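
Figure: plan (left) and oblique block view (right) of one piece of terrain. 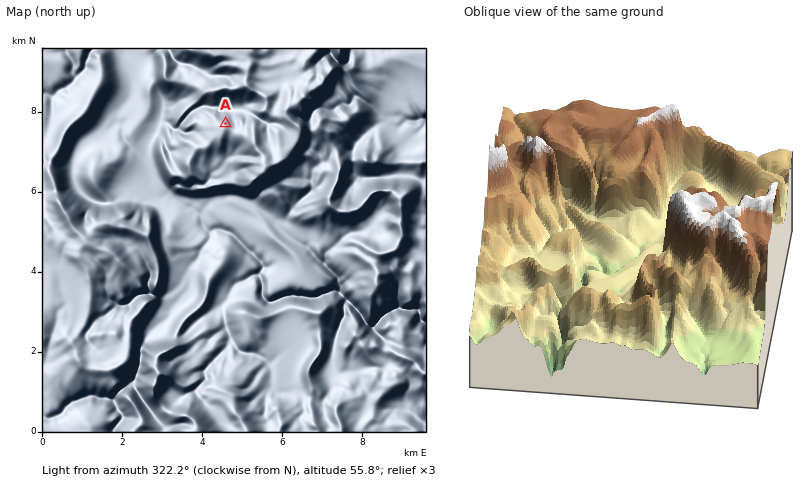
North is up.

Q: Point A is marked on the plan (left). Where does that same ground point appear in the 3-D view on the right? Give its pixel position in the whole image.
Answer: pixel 719 197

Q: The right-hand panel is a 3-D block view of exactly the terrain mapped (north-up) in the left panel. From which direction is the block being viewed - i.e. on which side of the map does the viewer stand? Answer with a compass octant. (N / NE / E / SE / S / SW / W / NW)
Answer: E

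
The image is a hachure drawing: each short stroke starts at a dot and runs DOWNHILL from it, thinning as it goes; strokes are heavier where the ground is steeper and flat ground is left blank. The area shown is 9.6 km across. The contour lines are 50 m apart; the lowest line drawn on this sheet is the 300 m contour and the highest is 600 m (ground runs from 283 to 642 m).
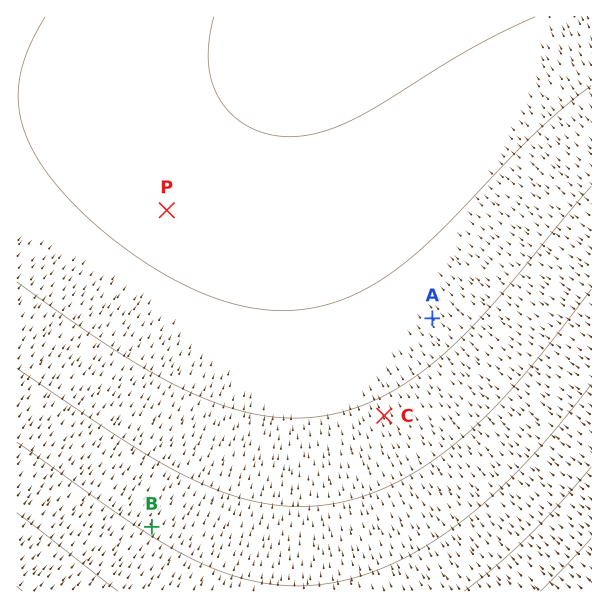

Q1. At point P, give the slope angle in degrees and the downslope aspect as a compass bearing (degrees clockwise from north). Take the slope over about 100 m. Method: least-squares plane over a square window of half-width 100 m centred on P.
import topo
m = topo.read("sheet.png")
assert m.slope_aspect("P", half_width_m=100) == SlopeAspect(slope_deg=1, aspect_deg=36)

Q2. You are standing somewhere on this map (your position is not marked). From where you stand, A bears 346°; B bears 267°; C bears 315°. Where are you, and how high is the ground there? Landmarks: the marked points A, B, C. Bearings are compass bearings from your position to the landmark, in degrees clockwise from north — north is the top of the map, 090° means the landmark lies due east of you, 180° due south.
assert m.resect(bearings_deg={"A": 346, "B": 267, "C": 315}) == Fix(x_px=479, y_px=510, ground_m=500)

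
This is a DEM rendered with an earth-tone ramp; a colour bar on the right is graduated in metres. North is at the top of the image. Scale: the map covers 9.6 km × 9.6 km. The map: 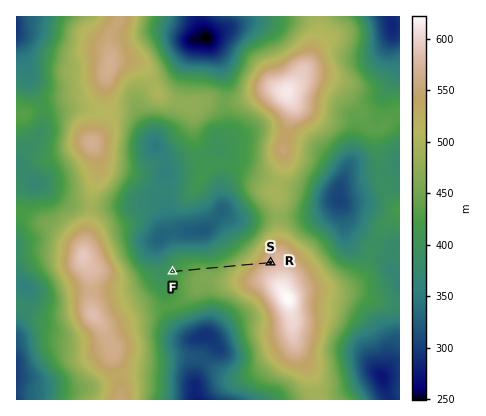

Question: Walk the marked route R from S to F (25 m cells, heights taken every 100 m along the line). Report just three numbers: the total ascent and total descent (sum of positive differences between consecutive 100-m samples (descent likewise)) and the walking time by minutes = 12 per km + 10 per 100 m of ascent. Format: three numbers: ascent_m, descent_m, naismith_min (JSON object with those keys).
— {"ascent_m": 4, "descent_m": 169, "naismith_min": 30}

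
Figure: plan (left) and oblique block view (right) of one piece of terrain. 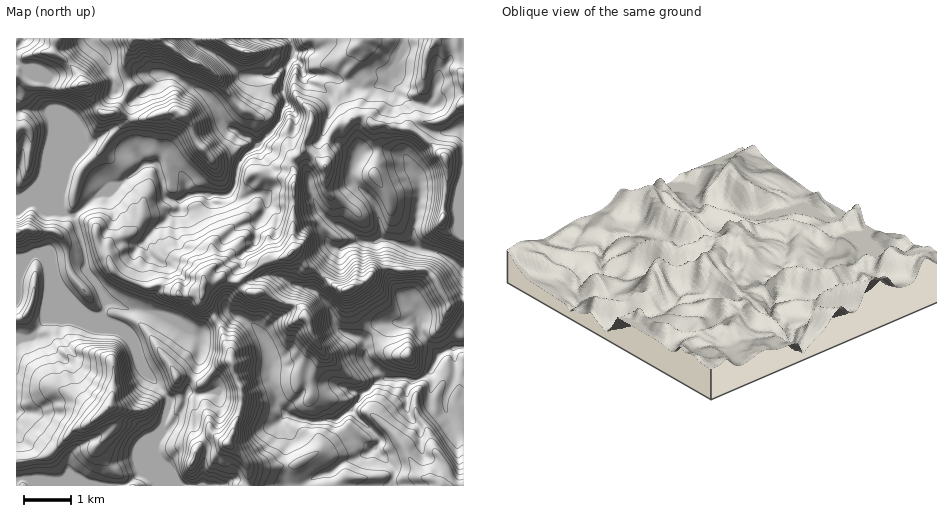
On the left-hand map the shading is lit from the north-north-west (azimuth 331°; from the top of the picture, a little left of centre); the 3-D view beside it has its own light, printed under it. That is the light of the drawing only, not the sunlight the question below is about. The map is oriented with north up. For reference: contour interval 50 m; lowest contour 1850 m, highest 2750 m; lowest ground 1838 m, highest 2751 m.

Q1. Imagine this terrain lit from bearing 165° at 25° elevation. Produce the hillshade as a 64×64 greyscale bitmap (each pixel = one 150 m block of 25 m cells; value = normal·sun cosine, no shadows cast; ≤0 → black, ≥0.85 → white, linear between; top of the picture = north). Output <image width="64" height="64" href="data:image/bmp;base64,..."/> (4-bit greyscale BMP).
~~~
<image width="64" height="64" href="data:image/bmp;base64,Qk12CAAAAAAAAHYAAAAoAAAAQAAAAEAAAAABAAQAAAAAAAAIAAATCwAAEwsAABAAAAAAAAAAAAAAABEREQAiIiIAMzMzAERERABVVVUAZmZmAHd3dwCIiIgAmZmZAKqqqgC7u7sAzMzMAN3d3QDu7u4A////AIiIiId4q83bZGh3eu/d3bebu6mZmGREeIiJmHiIdlZSy6qqmImru7l2d3d5393dyZuqqZmph2VWZWZ3ZndlVkLu7d2pmrupdnh3eHae3MzLqZiIiJqqmFQzREVmZURmMpvN3sqau7mHeHd4cyrJq7yWVmZVeJqqhlVVVndlRXQjNFec7JibuqmId3iEFriL22RERUNFeIiIh2V3iGVmUiQ0RVfvyXm7u6h3dnUiiGnJUzRFVDRWdmeIl2iHZVUyRVVVRI/+uJzdyod1VDFIU3l0NFVmVEVVZ4iIiHVlVCRmVVREJ9/9q93cuXZDMicwOXZmZmZlMzNndmmXVEVSJWdlVUQhWe/szN3bl2M0NCAHq6h2ZUQxIiZVmoZENkJGd1VVVUISXP/u7/2ndUVCMAXMuodmeamIQkioZURWM2d3Z3d2ZTETru3c3Lh3RUIyAqu6iImszd3GR3ZVVGZGd3domYh2UxE4l1M3mHhVQ0QTqqmImZmqq8xxNFVlVmd3d2eJmIdUIiV1MQFZmGVVZTSId4iZh5iIiIIDRFVGh4d3VniIdlQyJHZCEkjLiJh2VnVXiImXiHZouzATRSSHeHdVZmZVREMkdkRFZ7yniph3VWeHd4iIiKzckyNFQ1Zod1VVVVRERDWFRWd3iZU3qYhWeIdmiJqry4Z3eKvKZWd2VURERFVVVnVXeIhVZCOamIiYd2Z4nN2mRGi87v2mV2ZUMzRFVWZmVWh4l0RVMUiHiZiHd3md7HRWirze6qhFZlQzNFVmVCEkeIiFRFZSFGZ3iIiIiry3VniZmImoqXREZEM0REMAAAOHeGRFVmQjRmZ4iJmay1NGiIdkI0abuXZ2VVQzIAAABIeGREVndCMkRXiIqqrGIjVohlMQJIzdyoh2ZUMhERE3iHQ0Vnd2MQE1eIm8qqQzV4mGVCAlet26qpdlVEVnd3iIZFZ3iZhiEDaJh5y6dVaruodmU0d2vsmsp3d2d3d4iIZVZ3is24MzaqqnR6lmac3LmIiHZ3WO6zm4d3d3iHd3ZmeJrM7+lXm93MyEVkV7zt3LqoiIdmzsJKmHd3mph3d4mr3u3P6prd/+3LYhI5vf/u3Kh4iIeLtTmYd3iqiIiavMze7avc3M3v/IQQAFu+///tmIiJmXaGR5h3iad4ms3d25mYeL79uomWMAACu6vv/+yamZmZZEdWiHeZZXm8zLmYQiNHnP63MRIjV7y6UCrO673cuZdDR1WIeJdGisyoZDMQBDV4qWZ1NGnN/rUAADq77//rhTRXZHh3hWeaqWREMiESI2dWQ4vN7uzcYAAAAWnczLgxNGd1eHd3h4l2VFQ0VUIQJURCSM7//JUgEAAAA0EAAAAmqIZ3d3iHh2Z1VVZmQhABJEMBV5ztgyIyAAAAAAAAAmvcuYiIiHd2Z4dVZmUzIjITdgABA4uWRWUQAAAAEzR63d/u26qHd3ZniYZVVEMjRUNXYAAAJYd4qmNEQzaIm97uzv/tuXZ3dkZ5qVRUQiEUZTV0IgAxNomXebyoq7mazuyjmXdkZ3ZmRGeahURDMhJGVFUjMUQlh1ab3bq7qXWNyIAAARJWYzVUVnmnVERDIiRWZjMyRkZ3iru6mqupYhi4gAA0RWcwAkRGaJh2RVUyEjV4VEJWZmm7qZeJqqlyAYiGNHd3iVESNEVnd3ZVZTMiI1h1U1d2i7uXZpmZmXQAeIh3d3eJlkRERWeHZ3RERDI0RnZleHiaqXVWqYiZhRGZiYd3d2iZd2VEVoeJp2eZlTd3h1WIeJqGVWmpiImGIomKqHd3aJmIdlRVd5maq83sR5mYZHd4mpdWmqh3eIYyiorKh3dmmZmIdUVniImazuxlmZl0R5iLqHeZl3Z3h0OLmLuHd3WamZmXVFeIiZrOynNnd2Q2uZuph2d3d3eHZZuYm5h3dWq6mZmGaIiZq82qoDNFVVjKiaqXVGd3eJmHmpmKmHd2RqqYiJmZiJq7uHjDASRFaslVmphUZ3iJmZiImYqod3dkapiIiZmImatzRrsgFERIpkRpqHZ3iZqpdDaKiqh3d3ZHqpiIiZmYlzIlaYUCRTWHRWm6mZq8y7pQA3qaqHd3eIacuqqru5iEIkVWrXAlQ4plm8u7zO/tuEITaZiYh3d5u5vd3d7tuYZEVorN5gRSa4SKzLzM3dyWeHZmdXiHd4m/7M3u/+7bdmZ5q7vuIUI5lUesqZl3dmeKupREaHd4ma3tqIm8zMlUV4mrqIuAEzaGNGmGVDM0VUWcyHeIiJqphVh0EBNWQzNXmZhlRpAWVGdDNENFRDMzM0navMzM3cuCAWYgAAAAA2iahDM0dFYiRmUzMzVURmd2RHrO/////rdDenMAAAAViqlCNFZWYwFGZlRERFVXmoh1Sb3u3e7+yoZpp0IQE2m8xjNFZ3QxI1dmZmZmZlaal3dqmZl1Vod3iHZ3ZTJJve7VRVVVlBI0ZmZ3d3d3VHqXd3l3d3ZDIRRol2d3d73u7FV4iHd0A1Z3iJmIiHdkWZh3Z4iJqXMAJWeqqqq93u6ABb3cu5YCaJmZmZmIh3VImXZHm7zKcQBGZpzc7t7ccAA77//buhJWd3iJqpmHdUiqhlVoq6hBE1d2ju7/7bEABs3d7sqsZVVmZomaqZh1NruYZBI2iGRFeId9/+/XAAKt23AANWeZh3dlaJmZmHYzmph1EASLhmZ4iIvv76EAOt/4AAAAI3nKh3ZXiZmZd0J6iH"/>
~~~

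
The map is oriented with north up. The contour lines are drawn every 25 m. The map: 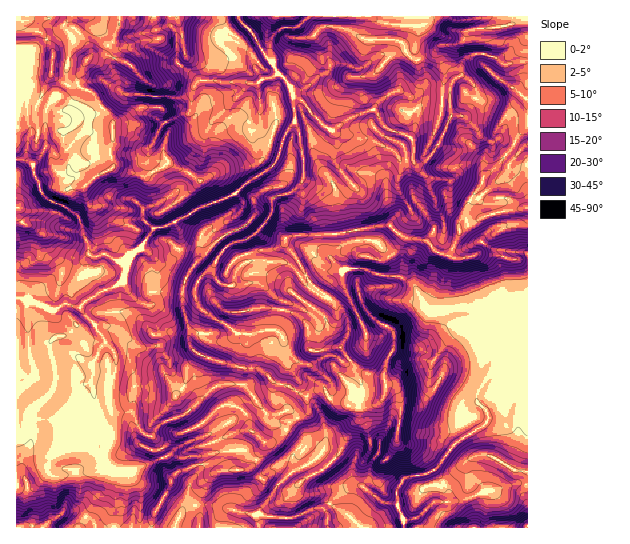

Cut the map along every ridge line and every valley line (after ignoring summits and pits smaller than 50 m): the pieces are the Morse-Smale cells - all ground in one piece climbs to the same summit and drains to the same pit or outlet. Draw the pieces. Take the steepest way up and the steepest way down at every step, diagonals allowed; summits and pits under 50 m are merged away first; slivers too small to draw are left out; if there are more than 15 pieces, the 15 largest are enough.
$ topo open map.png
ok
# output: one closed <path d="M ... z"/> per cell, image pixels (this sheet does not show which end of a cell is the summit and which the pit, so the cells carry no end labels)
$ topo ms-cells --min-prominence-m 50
<path d="M294 123l-10 14-8 25-7 7-20 12-15 14-33 12-30 17-17 4-13 19 15 12 3 18 8 11 15 4 12-1 2 10 9 11 32 21 12 2 0 47-4 3-27 0-5 3-18 17-2-8-16-14-8-22-10-15 1-11-8-26-19-12-10-14-21 8-17 10-6 7-16-4-12 7-18-10-16-2 0 188 17 0 13-14 6 3 9 0 15-4 24 0 5-1 1-3 15 3-6 20-1 36 24 1 2-33-5-13-7-9 2-2 38-16 13 4 13-3 4 2 2 7 9 0 5 6 32-2 10-10 8-16 14-6 8-7 3-9 18-10-1-14 3-4 15-4 8 11 26 8 16-3 8-6 2-6-1-15-23-6-18-22-8-5-4-7-6-20-5-5 7-16-19-16-11-22-12-14 0-6 6-3 29-2-5-28-14-19 3-10 0-18-4-14 0-11z"/><path d="M319 235l-28 1-6 3 0 6 12 14 11 22 19 16-7 16 5 5 7 23 11 9 18 22 23 6 0 19-9 8-16 3-26-8-8-11-15 4-3 4 1 14-18 10-3 9-8 7-14 6-8 16-7 9-35 3-5-6-9 0-4 9-6 7-3 16-13 31 228 0 1-7-7-15 2-20 7-9 19-2 9-4 25-31 28-18 1-8-11-12 2-12 10-15 7-14 13-15 4-3 15-2 0-24-5-11-6-6-15-1-25 9-48 3-13-22-11-10-10-4-2-10-4-8-14-16-16-1-12 3-9 5-8 9-9-10z"/><path d="M170 16l-49 0-8 26-10 11-12 3-6 5-31-4-2-10-8-12-13-6-6-8-9-2 0 140 10 1 6 3 8 27 9 10 18 8 12 9 5 20 4 6 0 10 7 4 12-2 11 6 9-1 3-5 13-9 10-17-9-8-1-11 25-13-3-10-12-13-5-12 1-15 14-22-6-7 2-16 3-6 21 1 6-2 11-14-23-19 0-27-6-9z"/><path d="M295 97l-2 1 2 25 5 11 0 11 4 14 0 18-3 10 14 19 6 29 14 0 44-10 11 0 9 10 8 4 18 1 12 12 18 7 7 0 12-3 13-17 20-12 4-4 0-10 3-4 14-2-1-62-5 2-23-8-9 2-8-4-6-10-13-11-12 0-18 37-10 10-8 1-2-5-11 1-11-11-22-10-34-6-10-6-17-20z"/><path d="M238 16l-67 1 0 9 6 9 0 27 23 19-11 14-6 2-21-1-3 6-2 16 6 7-14 22-1 15 5 12 12 13 3 10-25 13 1 11 9 7 18-4 30-17 33-12 15-14 20-12 7-7 8-25 11-15-2-27-4-10-13-14-3-8-9-9-11-20-13-13z"/><path d="M421 16l-112 0-11 11-16 1-4 3-7 10 0 6-4 10 6 6 3 8 11 10 6 16 6 2 26 28 14 8 30 4 22 10 11 11 11-1 2 5 6 0 12-11 6-8 12-28 14-1 12-19-2-11-12-10-6 1-5 5-3 21-38-6-12-7 1-23 4-9 11-9 2-23 4-1z"/><path d="M527 341l-14 2-5 4-12 14-7 14-10 15-2 12 11 12-1 8-28 18-25 31-9 4-19 2-7 9-2 20 6 11 2 11 123-1z"/><path d="M527 208l-13 1-3 4 0 10-4 4-20 12-13 17-12 3-7 0-18-7-12-12-18-1-8-4-9-10-11 0-44 10-14 0-1 8 10 14 8-9 9-5 12-3 16 1 14 16 4 8 2 10 10 4 11 10 13 22 48-3 20-8 17-1 9 7 4 10z"/><path d="M26 160l-10 1 0 137 17 3 18 10 12-7 16 4 6-7 17-10 20-8 3-10 0-11-7-1-11-6-12 2-7-4 0-10-4-6-5-20-12-9-18-8-8-7-8-20 0-7z"/><path d="M142 248l-12 7-5 7-2 20 10 15 19 12 8 26-1 11 10 15 8 22 16 14 4 7 16-16 5-3 29-1 4-5 0-26-3-7 1-11-12-2-32-21-9-11-2-10-12 1-15-4-8-11-3-18z"/><path d="M527 16l-105 0-1 9-4 1-2 23-11 9-4 9-1 23 12 7 38 6 2-18 6-8 4-2 0-10 6-8 15-4 13 4 8 7 24-3z"/><path d="M114 468l-7 0-1 3-5 1-24 0-15 4-9 0-6-3-13 14-17 0-1 40 98 1 2-37 4-16 3-2z"/><path d="M482 53l-15 4-6 8 0 10 14 11 2 7-1 6-12 18 12 10 6 10 8 4 9-2 23 8 5-2 1-83-11-1-14 3-8-7z"/><path d="M119 16l-102 0-1 2 9 3 6 8 14 8 7 10 2 10 31 4 6-5 12-3 10-11 2-9 4-7z"/><path d="M173 455l-34 12-10 6 7 9 5 13 0 33 11-1 1-12 18-29 1-8 9-7 19-6-1-7-4-2-13 3z"/>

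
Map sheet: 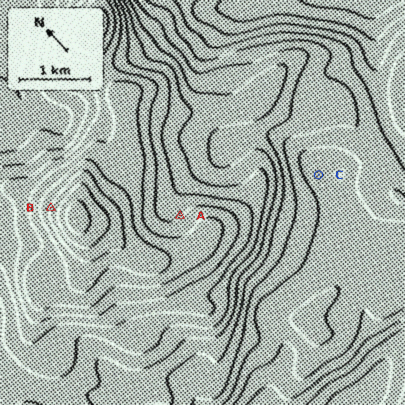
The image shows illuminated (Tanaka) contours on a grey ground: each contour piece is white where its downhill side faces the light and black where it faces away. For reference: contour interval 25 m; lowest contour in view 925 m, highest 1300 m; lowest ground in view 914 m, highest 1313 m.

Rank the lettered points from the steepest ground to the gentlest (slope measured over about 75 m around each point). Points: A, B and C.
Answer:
B A C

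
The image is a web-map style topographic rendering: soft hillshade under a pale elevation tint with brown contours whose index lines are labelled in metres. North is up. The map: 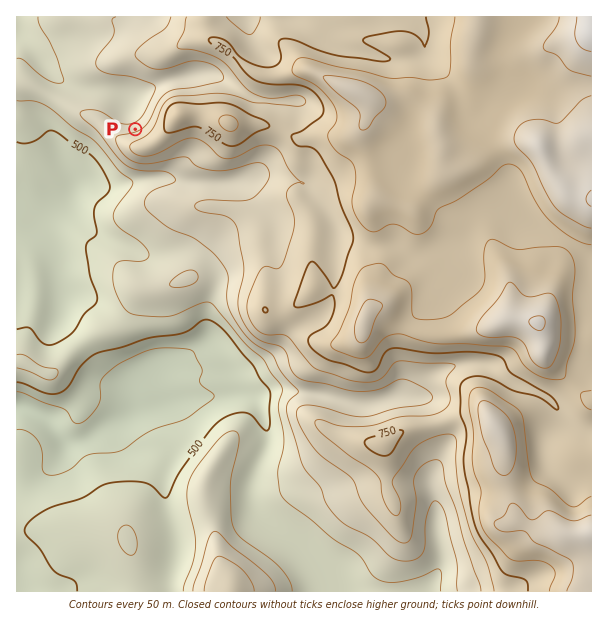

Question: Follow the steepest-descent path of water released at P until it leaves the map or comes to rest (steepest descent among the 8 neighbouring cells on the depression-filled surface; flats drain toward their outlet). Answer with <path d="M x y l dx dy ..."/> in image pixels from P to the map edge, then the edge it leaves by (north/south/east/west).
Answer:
<path d="M135 129l0-4-1-2 0-3-3-6 0-4-3-2-17-16-3-2-6 0-1-1-17 0-1-2-6 0-9-4-3 0-3-3-2 0-43-45"/>
exit: west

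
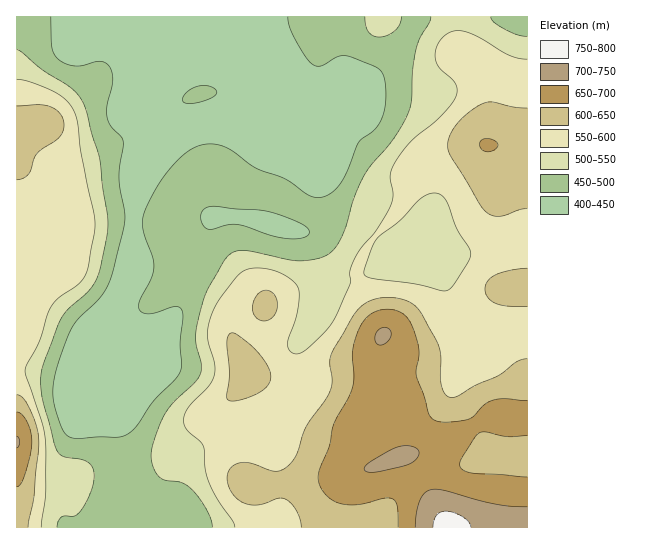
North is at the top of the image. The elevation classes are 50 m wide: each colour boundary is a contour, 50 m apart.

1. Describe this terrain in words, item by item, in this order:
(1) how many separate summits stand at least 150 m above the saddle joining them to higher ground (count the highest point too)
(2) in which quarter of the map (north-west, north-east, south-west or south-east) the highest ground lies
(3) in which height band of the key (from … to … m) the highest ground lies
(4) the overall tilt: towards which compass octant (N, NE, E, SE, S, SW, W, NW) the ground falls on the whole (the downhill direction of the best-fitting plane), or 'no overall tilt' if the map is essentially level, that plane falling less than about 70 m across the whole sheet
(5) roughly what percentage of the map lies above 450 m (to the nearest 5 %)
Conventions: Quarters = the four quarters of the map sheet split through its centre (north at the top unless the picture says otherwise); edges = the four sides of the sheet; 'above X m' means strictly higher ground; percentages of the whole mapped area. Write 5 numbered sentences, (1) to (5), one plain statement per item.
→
(1) There are 2 summits with 150 m or more of prominence.
(2) The highest ground is in the south-east quarter.
(3) The highest point is somewhere between 750 and 800 m.
(4) The general tilt is down to the north-west (the land rises towards the south-east).
(5) Ground above 450 m makes up about 80 % of the sheet.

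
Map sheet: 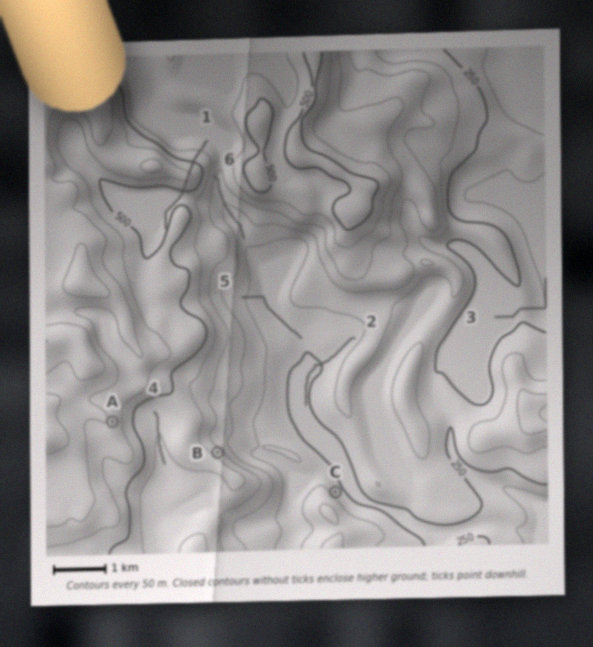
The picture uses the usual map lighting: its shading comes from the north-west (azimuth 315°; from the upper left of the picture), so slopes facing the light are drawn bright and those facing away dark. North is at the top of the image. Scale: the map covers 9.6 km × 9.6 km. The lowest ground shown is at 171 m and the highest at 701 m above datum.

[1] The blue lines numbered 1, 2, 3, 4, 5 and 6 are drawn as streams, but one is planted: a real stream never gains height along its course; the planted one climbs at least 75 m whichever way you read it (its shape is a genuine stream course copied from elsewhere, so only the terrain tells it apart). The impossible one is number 1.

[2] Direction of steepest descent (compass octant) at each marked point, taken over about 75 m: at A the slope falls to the E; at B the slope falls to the NE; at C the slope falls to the NE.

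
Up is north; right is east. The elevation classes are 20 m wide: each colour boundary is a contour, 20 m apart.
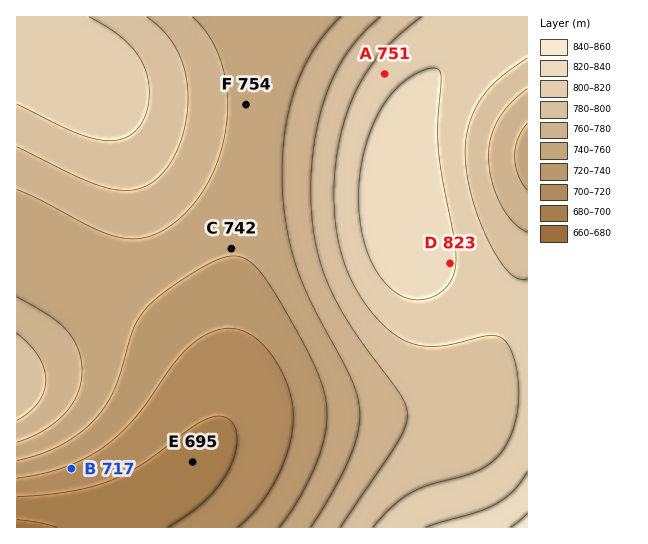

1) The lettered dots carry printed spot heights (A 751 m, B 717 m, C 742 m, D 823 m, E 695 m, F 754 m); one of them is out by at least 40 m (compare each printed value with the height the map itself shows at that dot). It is A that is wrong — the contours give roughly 811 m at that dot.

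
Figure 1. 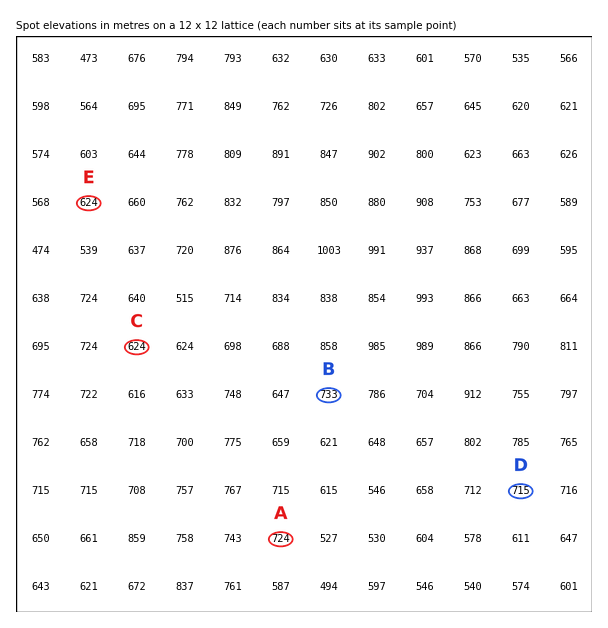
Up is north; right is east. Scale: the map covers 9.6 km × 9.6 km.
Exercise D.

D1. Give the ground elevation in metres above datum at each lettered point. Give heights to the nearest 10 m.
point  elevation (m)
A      720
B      730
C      620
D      720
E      620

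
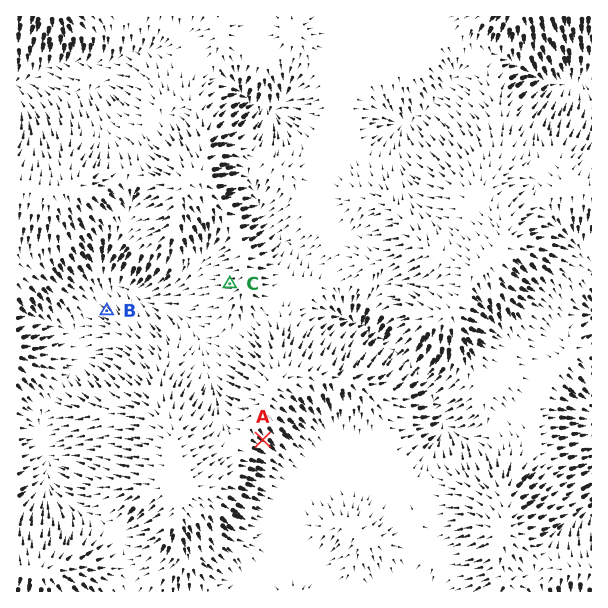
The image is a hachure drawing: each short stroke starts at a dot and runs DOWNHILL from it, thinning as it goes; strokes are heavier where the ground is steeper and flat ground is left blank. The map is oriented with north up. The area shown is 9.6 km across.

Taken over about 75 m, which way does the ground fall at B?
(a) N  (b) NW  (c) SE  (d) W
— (b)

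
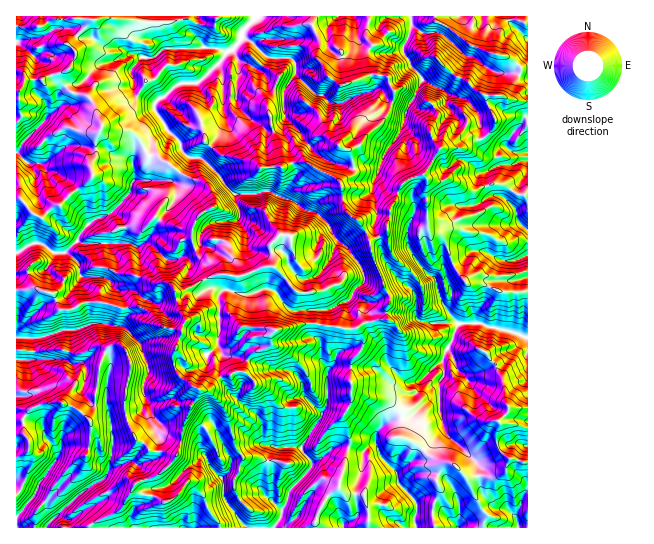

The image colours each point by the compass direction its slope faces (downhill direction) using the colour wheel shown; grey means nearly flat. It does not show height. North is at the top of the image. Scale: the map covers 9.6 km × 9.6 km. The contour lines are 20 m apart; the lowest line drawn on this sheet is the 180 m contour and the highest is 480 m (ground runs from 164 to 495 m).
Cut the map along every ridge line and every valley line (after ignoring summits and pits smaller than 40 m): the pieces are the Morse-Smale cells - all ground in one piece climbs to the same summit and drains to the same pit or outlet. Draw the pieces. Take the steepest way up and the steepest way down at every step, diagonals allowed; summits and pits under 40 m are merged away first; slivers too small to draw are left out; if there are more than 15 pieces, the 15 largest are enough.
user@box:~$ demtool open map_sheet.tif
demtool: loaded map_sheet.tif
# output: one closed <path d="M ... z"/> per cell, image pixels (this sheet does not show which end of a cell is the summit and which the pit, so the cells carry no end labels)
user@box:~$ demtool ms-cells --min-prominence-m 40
<path d="M313 16l-131 0 5 14 8 5 8 11-12 3-28 0-9 8-12 0-11 14 4 22 20 10 0 7 12 19-15 10-1 7-6 5 5 5 7 0 10 7 15 12 23 8 6 7 4 11-2 7-14 7-3 4-4 10 0 13 5 12 15 9 5 11-35 18-6 1 0 6 9 19 0 4-12 32 0 8 6 13 14 12 6 2 10 0 10-12 16-5 8 0 5-11-22-5-7-9 0-52 3-4 4-2 16 6 8 0 12-6 9 0 19 20 23 2 1 13 37 5 14-7 0-20-13-7 1-4 11-9 0-8-4-9-12-16-12-10-8-16-7-7-6-4-9-1-12-10-10-3 12-23 0-4-4-6-3-22-6-16 3-8 10 8 19 26 14 8 24 7 0-7-4-11 10-5 4-6 18-16 11-20 3-12-4-4-5-11-16-1-28 10-13-8-5-11-7-7 3-17-8-17z"/><path d="M321 324l-8 1 0 12 7 5 1 19 7 9 0 28-6 15-17-15-2-13-9-13-8-3-12 0-5-4-20-5-6 12-8 0-16 5-10 12-10 1-15 32-3 20-5 15-15 16-24 10-2 6 6 4 13 3 8 5 5 0 8-4 14-16 5 3 9 10 6 17 10 11 2 6 93 0 3-14 8-15 15-14 11-43-3-15-4-8 0-5 8-13-1-38 10-13 3-8-6-14-9 1z"/><path d="M145 151l-12 7-1 7 3 14-6 15-16 18-22 9-8 9-6 11-11 11-11 1-10-8-10-2-19 10 1 36 20-1 16 5 8 16 10 0 12-6 22 0 16 5 18-1 8 4 12 14 22 5 4-12-6-11-3-14 6-1 35-18-4-10-16-10-5-12 0-13 4-10 3-4 14-7 2-7-4-11-6-7-23-8-15-12-10-7-7 0z"/><path d="M37 288l-21 2 0 117 11 4 19-8 16 0 12 4 15 12 6-10 0-12 6-36 9-14 11-2 4 5 6 15-6 26 0 23 11 25 6 2 8 10 27 4 4-13 3-20 15-29 0-4-17-10-7-12-2-13 8-23-22-6-12-14-8-4-18 1-16-5-22 0-12 6-10 0-8-16z"/><path d="M478 323l-11 0-10 3-14 33 1 16-5 10 1 10-7 2-19 18-11 4 0 12-3 6 15 6 22 17 18 5 11 12 28 0 11-6 4-10 0-3-6-3-6-9-1-13 4-8-1-3 29 5 0-89z"/><path d="M434 16l-65 1-2 21 5 8-5 9 1 15 2 5 16 1 9 18-7 19-7 10-8 6-14 16-10 5 5 18 8-3 17 0 2-2 6-13 16-23 2-14 5-9 8 5 11 0 14-5 4-3 0-8 18 6 14 15 1 23 2 2 10-9 3-5 0-7-7-12-3-11 30 4 6-7 7-2-1-22-6 0-15-12-16-3-21-9-19-16-13-7z"/><path d="M121 345l-11 2-10 18-5 44-6 9 2 20-4 17-12 6-23 28-3 8-14 18 0 13 54 0 9-8 19-8 7-7 13-22 24-10 15-16-9-5-17-1-8-10-6-2-8-16-3-9 0-23 6-26-6-15z"/><path d="M425 175l-12 2-12 8-12 25-2 23-18 8 4 18 8 16 3 12 5 8 0 8-2 4 0 13-4-1-18 4 6 12 13 14 4 16 19 18 12-2 24-20 16-36-16-22-8-25-6-3-12-13-10-21 1-15 4-7 3-12 4-6 8-3 0-20z"/><path d="M181 16l-104 0 4 3 10 0-23 26 7 5 1 5-5 12-11 8 4 10 7 7 14 3 7 6 11 27 28 4 8 6 6 11 6-3 1-7 5-4 10-6-12-19 0-7-20-10-4-22 11-14 12 0 9-8 28 0 12-3-8-11-8-5z"/><path d="M61 73l-12 3-7 4-16 0-7 11 2 26-5 5 0 76 5 1 12 14 8 4 12-10 6-2 14-13 18-13 2-4-2-12 5-8 0-17 5-9 0-7-9-21-7-6-14-3-10-11z"/><path d="M502 184l-12 0-2 5 7 6-8 2-12 8-13 2-35-8 1 31 6 5 9 2 13 33 11 14 16 0 19 8 21 0 5-2 0-95-9 0z"/><path d="M453 95l-5 0-5 9-14 5-11 0-8-5-5 9-2 14-16 23-6 13-2 2-21 2-3 2-4 7-11 7 3 8 0 12 4 10 13 9 10 18 17-7 2-23 12-25 12-8 10-2 18-27 20 0 6-8 11 0 3-2-2-24-12-14z"/><path d="M102 127l-6 11 0 17-5 8 2 12-3 5-17 12-14 13-6 2-11 10-9-4-12-14-5 0 1 53 18-9 10 2 10 8 11-1 11-11 6-11 8-9 22-9 16-18 6-15-3-14 1-7 12-8-6-12-8-6-18-1z"/><path d="M353 391l-2 2 0 12-7 9 7 28-12 45 6 6 19 2 5 20 0 13 65 0-1-15-17 0 0-11-17-19-3-12-13-12-7-14 1-14 12-10 13-2-1-8-12-10-22-4z"/><path d="M286 119l-3 10 6 14 3 22 4 10-12 23 10 3 12 10 9 1 6 4 7 7 8 16 12 10 12 16 4 9 0 8-11 9-1 4 13 7 0 20 21-3 3-24-5-8-3-12-8-16-4-21-9-16-13-9-4-10 0-12-3-8 13-8 2-6-26-8-14-8-19-26z"/>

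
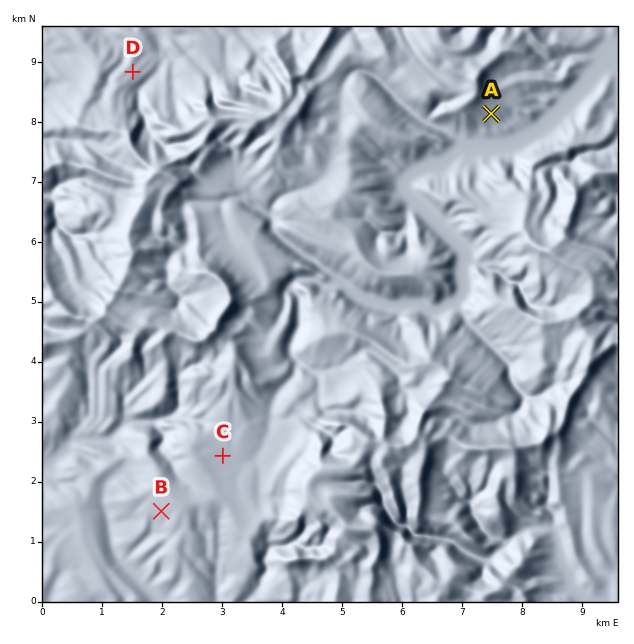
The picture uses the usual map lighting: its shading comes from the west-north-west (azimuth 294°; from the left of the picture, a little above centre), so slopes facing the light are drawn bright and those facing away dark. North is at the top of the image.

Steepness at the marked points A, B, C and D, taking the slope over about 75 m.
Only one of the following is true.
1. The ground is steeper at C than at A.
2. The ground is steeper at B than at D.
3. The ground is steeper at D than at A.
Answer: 2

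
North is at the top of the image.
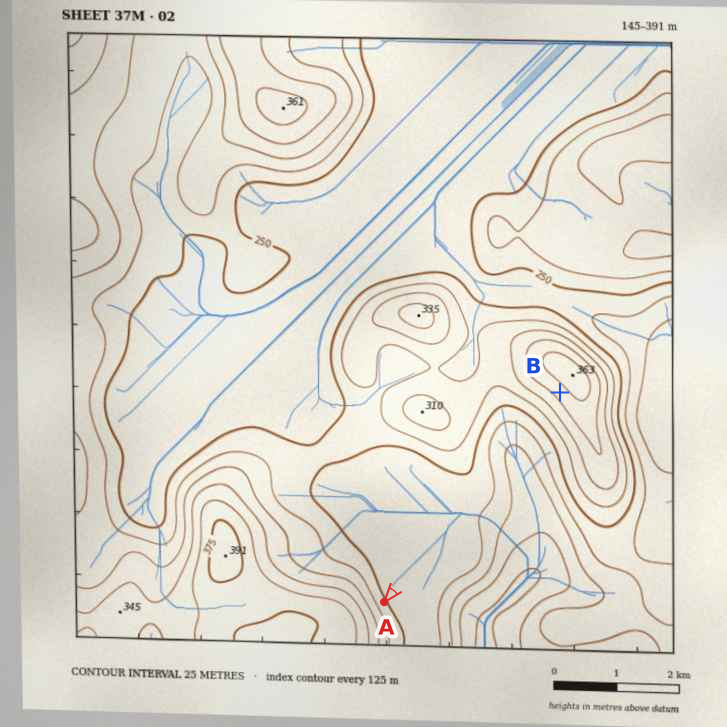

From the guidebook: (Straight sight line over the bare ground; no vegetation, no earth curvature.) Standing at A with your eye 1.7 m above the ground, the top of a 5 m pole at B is visible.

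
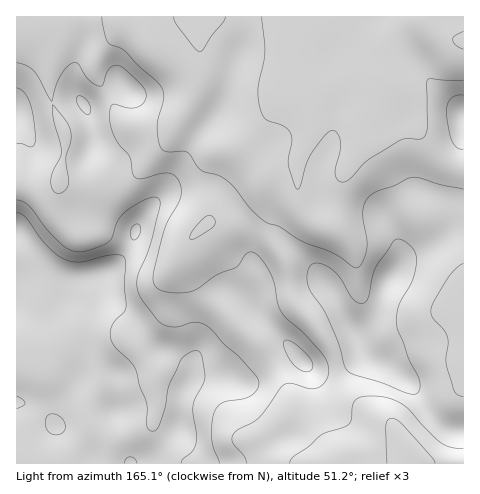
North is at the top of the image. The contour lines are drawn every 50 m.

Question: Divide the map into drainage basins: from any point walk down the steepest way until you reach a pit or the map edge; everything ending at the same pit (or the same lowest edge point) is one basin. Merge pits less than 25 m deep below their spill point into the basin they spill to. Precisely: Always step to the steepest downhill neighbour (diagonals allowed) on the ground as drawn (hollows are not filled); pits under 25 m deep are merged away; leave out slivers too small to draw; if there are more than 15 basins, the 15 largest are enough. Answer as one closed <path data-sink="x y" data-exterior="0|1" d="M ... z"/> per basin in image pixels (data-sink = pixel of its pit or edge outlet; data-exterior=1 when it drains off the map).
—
<path data-sink="463 41" data-exterior="1" d="M463 16l-447 1 1 447 115 0 9-4 18-10 19-18 3-5-2-11 3-20 6-13 6-7 27-1 15 6 12 0 28-21 15-8 4 1 11 12 7 3 23 2 21-11 5-9 7 8 19 7 14 11 13 14 16 26 9 7 14 7 10 0z"/><path data-sink="409 460" data-exterior="0" d="M362 350l-5 9-21 11-23-2-7-3-11-12-4-1-15 8-28 21-12 0-15-6-27 1-6 7-6 13-3 20 2 11-3 5-24 22-21 9 330 1 1-33-10-1-14-7-9-7-16-26-13-14-14-11-19-7z"/>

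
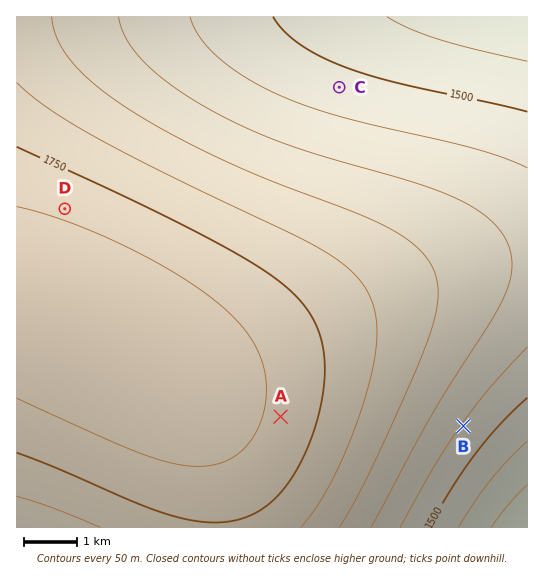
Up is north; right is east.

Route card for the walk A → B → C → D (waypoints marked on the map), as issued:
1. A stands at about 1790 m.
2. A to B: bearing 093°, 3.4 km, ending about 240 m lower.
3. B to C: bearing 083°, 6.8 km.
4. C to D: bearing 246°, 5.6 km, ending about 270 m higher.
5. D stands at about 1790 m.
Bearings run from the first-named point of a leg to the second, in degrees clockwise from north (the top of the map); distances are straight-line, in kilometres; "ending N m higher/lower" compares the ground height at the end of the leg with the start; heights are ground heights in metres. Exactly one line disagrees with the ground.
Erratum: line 3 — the bearing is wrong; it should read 340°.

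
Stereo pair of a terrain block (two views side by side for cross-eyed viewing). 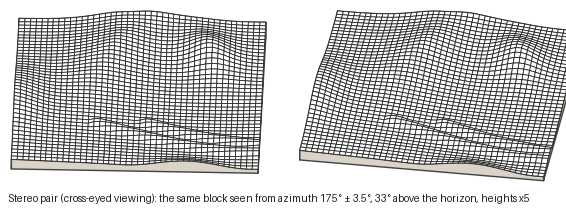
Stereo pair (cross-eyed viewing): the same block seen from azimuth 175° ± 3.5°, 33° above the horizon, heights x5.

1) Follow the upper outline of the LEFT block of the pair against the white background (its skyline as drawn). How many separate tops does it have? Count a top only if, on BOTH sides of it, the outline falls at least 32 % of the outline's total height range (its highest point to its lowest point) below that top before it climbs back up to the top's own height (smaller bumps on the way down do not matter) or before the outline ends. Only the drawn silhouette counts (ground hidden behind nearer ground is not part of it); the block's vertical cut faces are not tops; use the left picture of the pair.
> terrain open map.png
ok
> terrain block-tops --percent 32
0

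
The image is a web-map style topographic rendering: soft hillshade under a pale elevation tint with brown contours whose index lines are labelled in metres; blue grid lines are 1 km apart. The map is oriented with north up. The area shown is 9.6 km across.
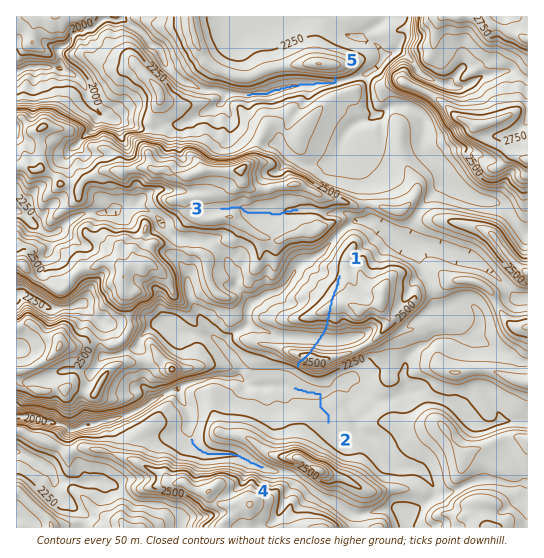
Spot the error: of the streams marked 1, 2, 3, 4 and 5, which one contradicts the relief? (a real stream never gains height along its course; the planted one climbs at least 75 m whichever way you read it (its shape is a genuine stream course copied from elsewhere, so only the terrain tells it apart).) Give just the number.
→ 1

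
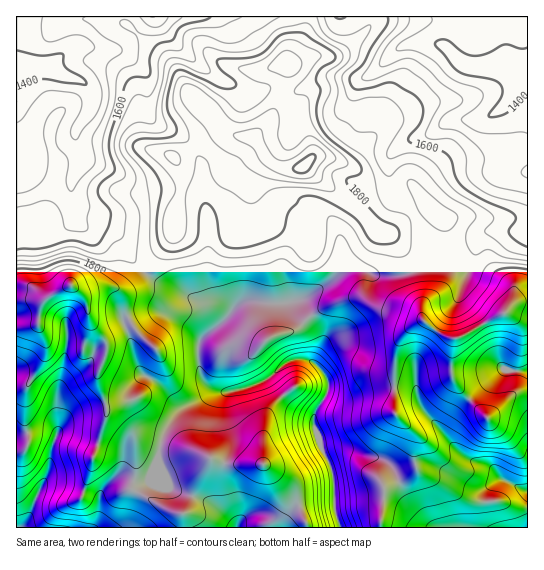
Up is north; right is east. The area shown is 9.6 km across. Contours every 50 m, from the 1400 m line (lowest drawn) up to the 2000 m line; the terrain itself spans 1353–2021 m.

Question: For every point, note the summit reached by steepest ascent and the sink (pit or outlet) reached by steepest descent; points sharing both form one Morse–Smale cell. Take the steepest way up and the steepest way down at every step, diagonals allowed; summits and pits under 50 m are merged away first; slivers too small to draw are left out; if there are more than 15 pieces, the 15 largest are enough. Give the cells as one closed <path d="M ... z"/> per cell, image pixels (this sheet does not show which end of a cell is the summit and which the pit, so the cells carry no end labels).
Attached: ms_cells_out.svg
<path d="M527 16l-77 0-5 31-4-3-11-1-23 1-10 5-24 24-7 4-37 0-32 15-15-1-11 27-18 20 11 17 9 9 9 4 23-1 49 38 23 26 14 5 5 5 19 30 16-7 39 0 5-9 2-16 5-6 7-2 32 1 7-2z"/><path d="M222 127l-30 20 9 16 2 7 0 17 5 34 0 62 4 11 17 15-2 9-18 14-10 11 1 30 8 13 11 6 11 0 17-4 24-11 22 28 21 12 2-7 12-19 0-10-13-18 0-5 6-13 0-11-25-33 13-5 18-12 14-12 8-3 10 0 18 7 21 0 16-4 1-3-7-12-17-21-14-5-23-26-49-38-27 0-14-12-4-9-7-9-16-1z"/><path d="M122 16l-106 1 1 220 17 3 12-1 21-12 8-10-4-30 1-6 11-20 0-6-7-14 0-11 13-19 3-17-7-11-22-7-15-9 22-18 5-2 36 2 11 3 8 5 17 20 0 32 2 8 9 8 24 11 11 11 30-21-35-35-11-20-9-12-41-34z"/><path d="M425 321l-6 0-6 4-10 10-7 15-1 63 22 24-2 10 1 23-17 13 9 18 26 27 60 0-3-7-3-19 1-13 10-9 6 0 20 11 3-1 0-97-10-1-5 3-26 22-24-24-11-16 0-27 3-11-13-4z"/><path d="M90 47l-15 0-27 20 15 9 22 7 7 11-3 17-13 19 0 11 7 14 0 6-11 20-1 6 4 30 8 10 22 0 8 4 7 7 12 21 13 13 26-33 2-22 8-26 0-18-6-15 17-12-10-10-24-11-9-8-2-8 0-32-17-20-12-6-20-2z"/><path d="M359 269l-10 0-8 3-22 17-23 12 25 33 0 11-6 13 0 5 13 18 0 10-12 19-3 13 8 26 5 7 13-5 11 0 28 6 14 10 5 12 4 2 15-11-1-23 2-10-22-24 0-54 2-13 6-11 10-10 11-4-3-4 0-22-6-24-17 5-21 0z"/><path d="M145 272l-8 9-14 8-9-2-16 0-9 4-10 0 6 8 3 15 5 12 14 17-2 14-8 18 10 36 14 6 8 9 6 11 1 37-2 7 15 0 2-2 8-18 0-10 4-14 14-24 8-6 34-16-10-4-8-10-2-11 0-23 24-22-2-6-12-11-16-5-19-12-15-4z"/><path d="M271 377l-24 11-36 5-30 16-18 28-4 14 0 10-8 18-2 2-15 0-2 8 41 23 12 1 4-6 7-22 15-26 15 5 37 0 29 26 15 38 32 0 1-3-5-14-2-36-12-26-8-26 0-6-20-12z"/><path d="M71 285l-24 12-7 10-1 19 6 13 2 8-3 11-15 25-3 4-10 2 0 45 6 1 13-4 18 2 3 5-5 13-3 23-5 11 4-2 12 1 35 11 5 4 0 5 2-13 13-12 9-2 12 2 0-42-6-11-8-9-14-6-2-10-8-22 8-22 2-14-18-25-4-19z"/><path d="M527 231l-42 1-8 7-2 16-5 9-39 0-15 7 5 24 0 22 9 10 12 8 13 4-3 11 0 27 11 16 24 24 26-22 15-4z"/><path d="M306 16l-151 1 16 21 30 29 22 14 22 10 13 1 11-4 14 1 4-15 0-9 17-32z"/><path d="M449 16l-142 0-6 23-14 26 0 9-6 16 16 2 32-15 37 0 7-4 24-24 10-5 23-1 11 1 4 3 4-22z"/><path d="M75 217l-8 10-21 12-12 1-9-3-9 1 1 47 14 2 14 10 4 0 21-12 9 6 10 0 9-4 16 0 9 2 18-12 3-6-12-12-12-21-7-7-8-4-22 0-6-5z"/><path d="M213 459l-4 2-13 24-8 25-5 4 2 14 122-1-12-33-29-29-40-1z"/><path d="M193 148l-18 10 6 15 0 18-8 26-1 18-27 38 17 11 12 3 19 12 16 5 12 11 2 6 6-7 0-5-17-15-4-11 0-62-5-34 0-17-2-7z"/>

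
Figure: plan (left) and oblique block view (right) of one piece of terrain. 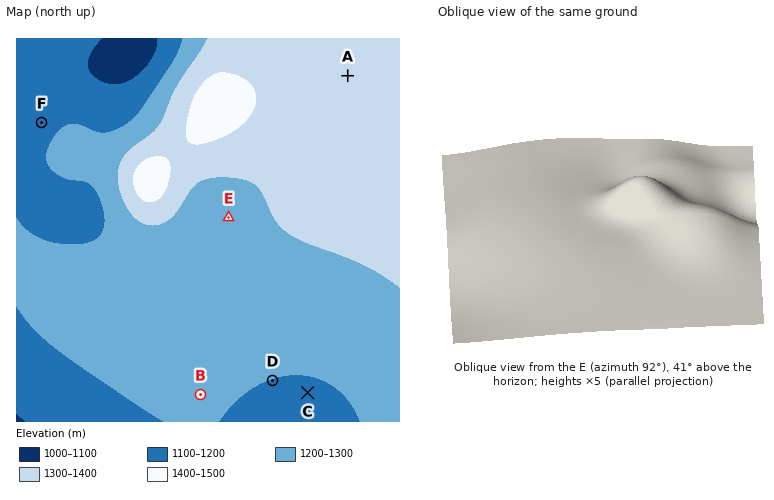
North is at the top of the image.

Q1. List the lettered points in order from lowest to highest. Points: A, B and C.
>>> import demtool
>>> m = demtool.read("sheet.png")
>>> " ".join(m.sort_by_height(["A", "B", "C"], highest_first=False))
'C B A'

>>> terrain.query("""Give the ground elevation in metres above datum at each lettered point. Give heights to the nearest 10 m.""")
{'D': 1200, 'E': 1280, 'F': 1170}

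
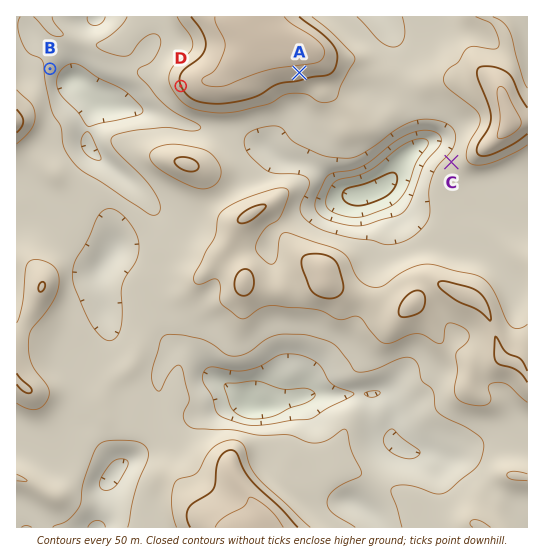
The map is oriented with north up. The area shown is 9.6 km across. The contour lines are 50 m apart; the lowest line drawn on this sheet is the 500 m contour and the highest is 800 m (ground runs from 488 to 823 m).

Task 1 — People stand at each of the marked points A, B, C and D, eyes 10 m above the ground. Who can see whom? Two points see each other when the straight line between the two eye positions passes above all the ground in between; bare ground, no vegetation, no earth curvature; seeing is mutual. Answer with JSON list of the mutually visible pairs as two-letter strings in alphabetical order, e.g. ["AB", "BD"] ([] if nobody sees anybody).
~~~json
["AC", "BD"]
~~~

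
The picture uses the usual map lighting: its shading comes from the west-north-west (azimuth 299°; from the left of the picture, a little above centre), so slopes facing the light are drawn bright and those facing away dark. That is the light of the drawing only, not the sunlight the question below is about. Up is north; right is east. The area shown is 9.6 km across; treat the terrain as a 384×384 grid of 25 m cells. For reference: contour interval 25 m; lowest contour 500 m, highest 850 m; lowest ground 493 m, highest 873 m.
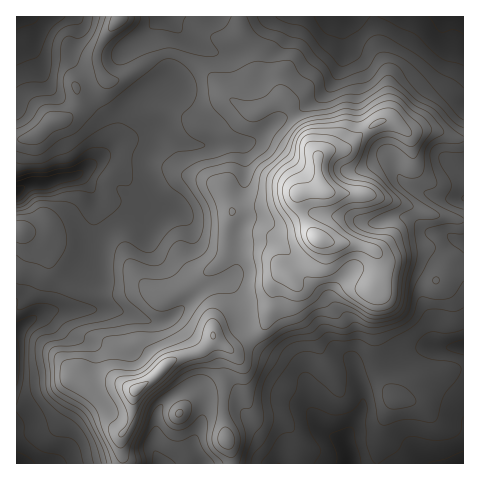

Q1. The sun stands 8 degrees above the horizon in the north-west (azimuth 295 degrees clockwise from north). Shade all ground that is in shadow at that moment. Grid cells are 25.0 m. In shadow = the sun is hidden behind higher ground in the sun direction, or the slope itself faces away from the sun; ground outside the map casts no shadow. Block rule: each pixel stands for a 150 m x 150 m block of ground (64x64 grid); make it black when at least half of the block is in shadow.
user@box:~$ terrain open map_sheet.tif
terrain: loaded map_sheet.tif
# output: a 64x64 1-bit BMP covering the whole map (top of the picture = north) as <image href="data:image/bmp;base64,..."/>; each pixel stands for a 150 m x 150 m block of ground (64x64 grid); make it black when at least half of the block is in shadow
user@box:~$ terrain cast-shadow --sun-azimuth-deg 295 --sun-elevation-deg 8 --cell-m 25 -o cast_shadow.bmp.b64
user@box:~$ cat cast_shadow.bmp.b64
<image width="64" height="64" href="data:image/bmp;base64,Qk0+AgAAAAAAAD4AAAAoAAAAQAAAAEAAAAABAAEAAAAAAAACAAATCwAAEwsAAAIAAAAAAAAA////AAAAAAAAAHwA/AAAAAAA/AH4AAAAAAH8AfAAAAAAAPwBwAAAAAAA/ACAAAAAAAB8wAAAAAAAAHzAAAAAAAAAfIAAAAAAAAB+AAAAAAAAAH+AMAAAAAAAP+A4AAAAAAAf4DwAAAAAAA/gfAAAAAAAB+B8AAAAAAABwHAAAAAAAAAAPgAAAAAAAAAfgAAAAAAAAB+AAAAAAAAADwAA+AAAAAAAAA/8AAAAAABwH/wAAAAAAGAP+AAAAAAAIAf4AAAAAAAwA/AAAAAAADAD8AAAAAAAAAPwAAAAAAAAA/AAAAAAAAAD4AAAAAAAAAPgAAAAAAADAeAAAAAAAAMBwAAAAAAAAAHAAAAAAAAAAcAAAAAAAAAAAAAAAAAAAAAAAAAAAAAADgAAAAAAAAM+AAAAAAAAAhwAAAAAAAAAAAAAAAAAAAAAAPAAAAAAAAAA7gAAAAAPAAANwAAAAA9wEADAAAAADvg8AAAAAAAA+HwAAAAAAAB4fAAAAAAAADh4AAAAAAAAEAAAAAAAAAAAAAAAAAAAAAAAAAAAAAAAAAAAAAAAAAAAAAAAAAAAAAAAAAAAAAAAAAAAAAAAAAAAAAAAAAAAAAAAAAAAAAAAAAAAAAAAAAAAAAAAAAAAAAAAAAYAAAAAAAAAB4AAAAAAAAAD4AAAAAAAAAHgAAAAAAAAAMAAAAAAAA=="/>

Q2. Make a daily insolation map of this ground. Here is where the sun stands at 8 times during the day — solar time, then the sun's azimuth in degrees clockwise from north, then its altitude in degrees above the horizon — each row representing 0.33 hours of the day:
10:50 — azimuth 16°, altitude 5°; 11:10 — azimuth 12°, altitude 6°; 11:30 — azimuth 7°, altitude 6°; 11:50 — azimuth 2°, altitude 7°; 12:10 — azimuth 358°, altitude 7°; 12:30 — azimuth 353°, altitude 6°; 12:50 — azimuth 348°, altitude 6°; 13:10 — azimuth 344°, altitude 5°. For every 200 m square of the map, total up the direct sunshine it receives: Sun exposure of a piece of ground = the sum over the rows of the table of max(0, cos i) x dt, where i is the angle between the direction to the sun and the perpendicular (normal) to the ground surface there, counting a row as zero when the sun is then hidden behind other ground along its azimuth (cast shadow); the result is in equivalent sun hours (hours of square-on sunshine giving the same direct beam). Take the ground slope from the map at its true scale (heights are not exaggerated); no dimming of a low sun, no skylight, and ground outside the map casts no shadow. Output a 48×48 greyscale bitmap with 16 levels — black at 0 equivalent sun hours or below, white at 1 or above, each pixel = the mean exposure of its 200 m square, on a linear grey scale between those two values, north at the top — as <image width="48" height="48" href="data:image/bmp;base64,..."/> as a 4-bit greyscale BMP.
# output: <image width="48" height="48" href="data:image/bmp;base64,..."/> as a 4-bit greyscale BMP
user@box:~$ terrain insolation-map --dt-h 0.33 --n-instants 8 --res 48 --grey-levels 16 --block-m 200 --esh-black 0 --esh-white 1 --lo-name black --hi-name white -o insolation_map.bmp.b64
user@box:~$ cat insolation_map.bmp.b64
<image width="48" height="48" href="data:image/bmp;base64,Qk32BAAAAAAAAHYAAAAoAAAAMAAAADAAAAABAAQAAAAAAIAEAAATCwAAEwsAABAAAAAAAAAAAAAAABEREQAiIiIAMzMzAERERABVVVUAZmZmAHd3dwCIiIgAmZmZAKqqqgC7u7sAzMzMAN3d3QDu7u4A////ACIiIjMiIjQxEjIQASIiIzMzRDMzM0MyIhEREiIhETIRESIQASESMzRFVCMzMzIiIiIiEREQEAABABMzNDIiM0VmQzQzMzIhEkRDIAACVBAAAAJWd1MiI1ZTEkQzIiIiMzRDEAAUZSAAAAFGd1MzNFQyETQyEREjRDMxAAAUQxAAJDI0VTNVVVMiESRCEBI0M0MgAAAjIQAAFlM0QzNVQzIiIiMzMzREM2MhAAEzIRAAABEjQyNDMzMiMyI0VVVEM2QzISRER6YQAAACIRIiMzMiMyE1VVREM1Q0RFVWi92BAAAAEAEREiIiMhATRFVEQ0QzRmZnmZq4IAAAABIhEBEjIQAAI0VWVUQ0eamHZVactjEAAUMQAAASEAAAE0V4iURYu6l1VUVpu5cwNlIAAAAQAAAAAjREREaKp2VXiIiIiHZEd1MAAAAAAAAAACIhACiYd4mqmZqZmHZnZVQhAAAAAAAAABIjIQJWeJmZiHUyR3eIZUQyEAAAAAAAAAIiIiATRERFQyERE2eIZUQzIQAAAAAAACIQEjIAERIjIhIzIjZ3ZVQzIQAAAAAREiEAEhIiI0RVRDRFVDNWVUQiEBEAATM0QyERIxIiNFVVREVnZlM0RFVCE0EAFFVUQyNEMzIzNERERFd3ZlVDNERERTEAAkVEMiNFRDMzM0RERXiHVWdkMzNFVTEAABIjQyNERCIzM0REVnh2Vnd1RERWZBAAAAElZkQ0VhIzRERFVnZmZmZkRERVUxACM0eYdlVVZiNERFRFZmVWd3ZUQ0RFQyR4m83bhlVDIXZVVVRFVVVVd2VUMjVlMkiqiEImh0EAAclmZlVVVVRFVlQ0MzRCETZTIQAAEyEjV/uZdlVlREREQzIjRVQyEBEAAAAAAUeaqnzuqHdkRERDIhETRmVDIiEREREkealkRAE1rMlURERDIRIkVWZEVmVGiaq7uFIjMwAAAVdlVEQzIzVnZmZWiIZYq7y5YxJGZQAAAAJ3ZUREVmiZh3eJqoVFMkd2MiNWVAAAAAAlVERVZniamYiruWRCABNCESNDIgABEhASNERVVmd3d2eIh0V1MyEAAAIQACIRARESNERFVUMzRERWeHmph1EAAAAAApdCABEiM0RERDMzMiI2isy6l3MAAUMjaJl0IiIjNEREREREMhETWN/tuahSNod4mmZ4l0IiNERERVVCIjQyNIvdzMuoiKqZh1aKl0MxI0RVVVUyNFZUNEabu6u6qqu5dVeIYzQxESRFVVVEVVZlVVRYqpq6u5h2VGd2Q1QyIRI0RERFZlVWZmVGmYmZmXZmZWZlVnVFZSEjMzNGZlVVVmdmeIiIdmZnZmZlV2RGeGQiIiRndmZmZWeHeId4h3d3d1VURVVEVWZTM1d2VWZnh2eHZmZomHd3dlVVRWdSAkZmZ3ZDM0VmeHd3ZVVnh3d2ZWVWZnhyACVmd1REREZ3eId2VWd3d2ZlVWZmiYd1EANXdURWZVeJiHdlVmZ3d2ZVVWZWiHVnUiNWZVVmVWZmZmZVVVVmZmZVZg=="/>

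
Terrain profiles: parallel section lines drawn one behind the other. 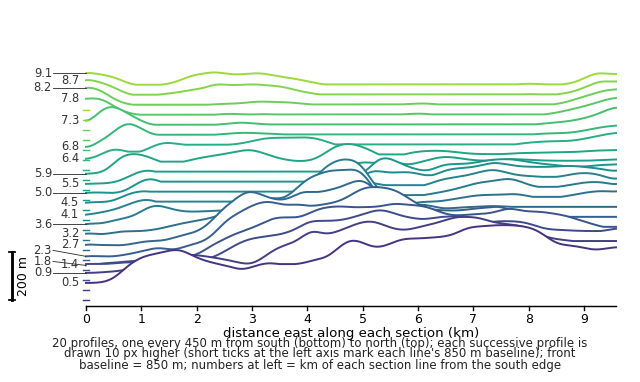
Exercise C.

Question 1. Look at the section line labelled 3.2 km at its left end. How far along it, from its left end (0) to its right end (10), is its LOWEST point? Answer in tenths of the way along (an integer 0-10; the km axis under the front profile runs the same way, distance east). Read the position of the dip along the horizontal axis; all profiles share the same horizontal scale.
0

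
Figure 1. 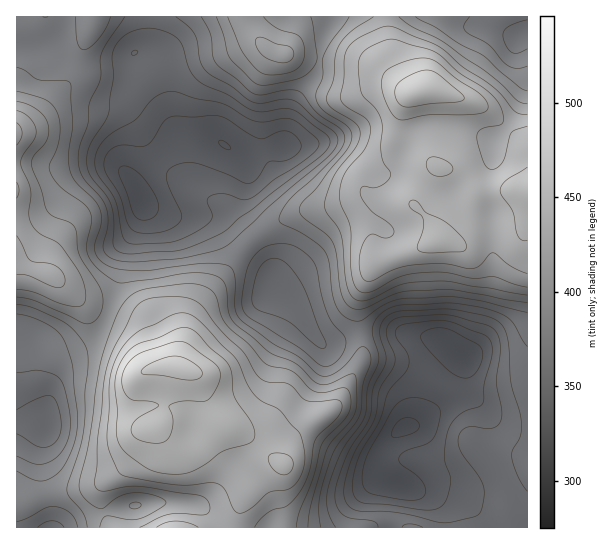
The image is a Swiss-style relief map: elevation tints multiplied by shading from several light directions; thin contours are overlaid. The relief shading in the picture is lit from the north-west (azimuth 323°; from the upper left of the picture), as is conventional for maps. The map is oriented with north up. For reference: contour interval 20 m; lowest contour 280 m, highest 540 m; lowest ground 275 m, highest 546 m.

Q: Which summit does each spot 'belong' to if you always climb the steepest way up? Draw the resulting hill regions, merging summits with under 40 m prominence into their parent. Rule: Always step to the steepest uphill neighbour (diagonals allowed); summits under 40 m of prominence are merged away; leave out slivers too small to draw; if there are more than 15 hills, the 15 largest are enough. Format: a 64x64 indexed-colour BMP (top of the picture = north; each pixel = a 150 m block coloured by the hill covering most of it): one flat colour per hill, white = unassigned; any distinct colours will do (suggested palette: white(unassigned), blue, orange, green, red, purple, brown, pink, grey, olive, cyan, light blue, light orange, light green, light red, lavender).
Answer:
<image width="64" height="64" href="data:image/bmp;base64,Qk12CAAAAAAAAHYAAAAoAAAAQAAAAEAAAAABAAQAAAAAAAAIAAATCwAAEwsAABAAAAAAAAAA////ALR3HwAOf/8ALKAsACgn1gC9Z5QAS1aMAMJ34wB/f38AIr28AM++FwDox64AeLv/AIrfmACWmP8A1bDFABEREREREREREREREREREREREREREREREREREREREREREREREREREREREREREREREREREREREREREREREREREREREREREREREREREREREREREREREREREREREREREREREREREREREREREREREREREREREREREREREREREREREREREREREREREREREREREREREREREREREREREREREREREREREREREREREREREREREREREREREREREREREREREREREREREREREREREREREREREREREREREREREREREREREREREREREREREREREREREREREREREREREREREREREREREREREREREREREREREREREREREREREREREREREREREREREREREREREREREREREREREREREREREREREREREREREREREREREREREREREREREREREREREREREREREREREREREREREREREREREREREREREREREREREREREREREREREREREREREREREREREREREREREREREREREREREREREREREREiERERERERERERERERERERERERERERERERERERERERIiIRERERERERERERERERERERERERERERERERERERERIiIhETERERERERERERERERERERERERERERERERERERIiIiERMRERERERERERERERERERERERERERERERERERIiIiIRMxEREREREREREREREREREREREREREREREREREiIiIhExEREREREREREREREREREREREREREREREREREiIiIiETERERERERERERERERERERERERERERERERERESIiIiIRMxERERERERERERERERERERERERERERERERERIiIiIhMzMREREREREREREREREREREREREREREREREREiIiIiMzMzMxEREREREREREREREREREREREREREREREiIiIiIzMzMzMRERERERERERERERERERIhERERERERIiIiIiIjMzMzMzERERERERERERERERERIiIiIREiIiIiIiIiIiMzMzMzMxERERERERERERERERIiIiIiIiIiIiIiIiIiIzMzMzMzEREREREREREREREREiIiIiIiIiIiIiIiIiIjMzMzMzMxEREREREREREREREiIiIiIiIiIiIiIiIiIiMzMzMzMzEREREREREREREREiIiIiIiIiIiIiIiIiIiIzMzMzMzMREREREREREREREiIiIiIiIiIiIiIiIiIiIjMzMzMzMzEREREREREREREiIiIiIiIiIiIiIiIiIiIiMzMzMzMzMRERERERERERESIiIiIiIiIiIiIiIiIiIiIzMzMzMzMxERERERERERERIiIiIiIiIiIiIiIiIiIiIjMzMzMzMzERERERERERERIiIiIiIiIiIiIiIiIiIiIiMzMzMzMzMREREREREREREiIiIiIiIiIiIiIiIiIiIiIzMzMzMzMzEREREREREREiIiIiIiIiIiIiIiIiIiIiIjMzMzMzMzMREREREREREiIiIiIiIiIiIiIiIiIiIiIiMzMzMzMzMzEREREREREiIiIiIiIiIiIiIiIiIiIiIiIzMzMzMzMzMRERERERESIiIiIiIiIiIiIiIiIiIiIiIjMzMzMzMzMzESIiIiIiIiIiIiIiIiIiIiIiIiIiIiIiMzMzMzMzMzMiIiIiIiIiIiIiIiIiIiIiIiIiIiIiIiIzMzMzMzMzMiIiIiIiIiIiIiIiIiIiIiIiIiIiIiIiIjMzMzMzMzMyIiIiIiIiIiIiIiIiIiIiIiIiIiIiIiIiMzMzMzMzMzIiIiIiIiIiIiIiIiIiIiIiIiIiIiIiIiIzMzMzMzMzMyIiIiIiIiIiIiIiIiIiIiIiIiIiIiIiIjMzMzMzMzMzMiIiIiIiIiIiIiIiIiIiIiIiIiIiIiIiMzMzMzMzMzMzIiIiIiIiIiIiIiIiIiIiIiIiIiIiIiIzMzMzMzMzMzMyIiIiJEREIiIiIiIiIiIiIiIiIiIiIjMzMzMzMzMzMzMiIiREREREIiIiIiIiIiIiIiIiIiIiMzMzMzMzMzMzM0REREREREQiIiIiIiIiIiIiIiIiIiIzMzMzMzMzMzMxRERERERERCIiIiIiIiIiIiIiIiIiIjMzMzMzMzMzMzFEREREREREIiIiIiIiIiIiIiIiIiIiMzMzMzMzMzMzFERERERERERCIiIiIiIiIiIiIiIiIiIzMzMzMzMzMzEUREREREREREIiIiIiIiIiIiIiIiIiIjMzMzMzMzMzERRERERERERERCIiIiIiIiIiIiIiIiIiMzMzMzMzMzERFEREREREREREQiIiIiIiIiIiIiIiIiIzMzMzMzMzMREURERERERERERCIiIiIiIiIiIiIiIiIjMzMzMzMzMxERREREREREREREQiIiIiIiIiIiIiIiIiMzMzMRERERERRERERERERERERCIiIiIiIiIiIiIiIiIzMzMRERERERREREREREREREREIiIiIiIiIiIiIiIiIhERERERERERREREREREREREREQiIiIiIiIiIiIiIiIiEREREREREREUREREREREREREREIiIiIiIiIiIiIiIiIRERERERERERREREREREREREREQiIiIiIiIiIiIiIiIhERERERERERFERERERERERERERCIiIiIiIiIiIiIiIi"/>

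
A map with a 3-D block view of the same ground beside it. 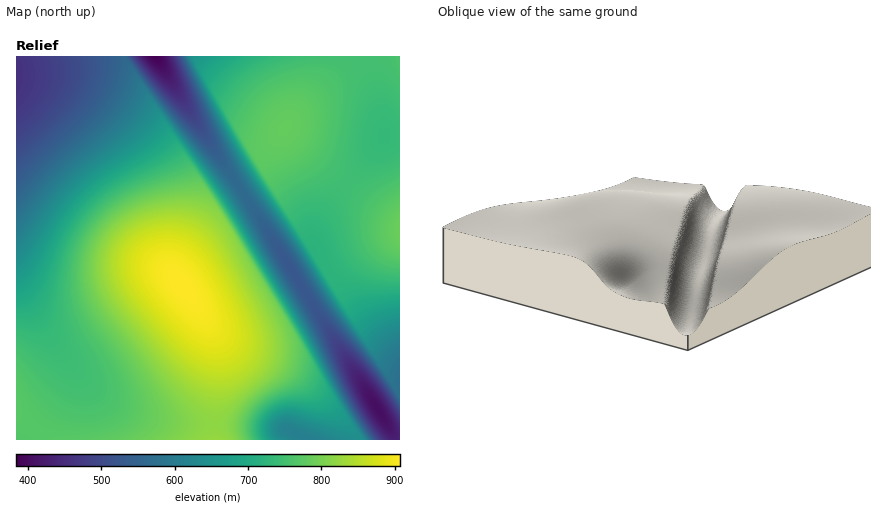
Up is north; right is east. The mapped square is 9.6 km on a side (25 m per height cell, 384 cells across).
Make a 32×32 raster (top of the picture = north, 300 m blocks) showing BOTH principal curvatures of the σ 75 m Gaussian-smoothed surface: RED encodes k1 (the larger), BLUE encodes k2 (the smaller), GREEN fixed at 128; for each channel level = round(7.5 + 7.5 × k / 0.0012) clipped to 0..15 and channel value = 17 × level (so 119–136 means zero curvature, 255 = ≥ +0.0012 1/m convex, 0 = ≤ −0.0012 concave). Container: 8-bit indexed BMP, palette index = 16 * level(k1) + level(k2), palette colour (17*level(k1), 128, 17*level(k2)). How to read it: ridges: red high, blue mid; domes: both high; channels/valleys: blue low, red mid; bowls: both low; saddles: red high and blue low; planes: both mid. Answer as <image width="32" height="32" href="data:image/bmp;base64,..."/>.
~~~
<image width="32" height="32" href="data:image/bmp;base64,Qk02CAAAAAAAADYEAAAoAAAAIAAAACAAAAABAAgAAAAAAAAEAAATCwAAEwsAAAABAAAAAAAAAIAAABGAAAAigAAAM4AAAESAAABVgAAAZoAAAHeAAACIgAAAmYAAAKqAAAC7gAAAzIAAAN2AAADugAAA/4AAAACAEQARgBEAIoARADOAEQBEgBEAVYARAGaAEQB3gBEAiIARAJmAEQCqgBEAu4ARAMyAEQDdgBEA7oARAP+AEQAAgCIAEYAiACKAIgAzgCIARIAiAFWAIgBmgCIAd4AiAIiAIgCZgCIAqoAiALuAIgDMgCIA3YAiAO6AIgD/gCIAAIAzABGAMwAigDMAM4AzAESAMwBVgDMAZoAzAHeAMwCIgDMAmYAzAKqAMwC7gDMAzIAzAN2AMwDugDMA/4AzAACARAARgEQAIoBEADOARABEgEQAVYBEAGaARAB3gEQAiIBEAJmARACqgEQAu4BEAMyARADdgEQA7oBEAP+ARAAAgFUAEYBVACKAVQAzgFUARIBVAFWAVQBmgFUAd4BVAIiAVQCZgFUAqoBVALuAVQDMgFUA3YBVAO6AVQD/gFUAAIBmABGAZgAigGYAM4BmAESAZgBVgGYAZoBmAHeAZgCIgGYAmYBmAKqAZgC7gGYAzIBmAN2AZgDugGYA/4BmAACAdwARgHcAIoB3ADOAdwBEgHcAVYB3AGaAdwB3gHcAiIB3AJmAdwCqgHcAu4B3AMyAdwDdgHcA7oB3AP+AdwAAgIgAEYCIACKAiAAzgIgARICIAFWAiABmgIgAd4CIAIiAiACZgIgAqoCIALuAiADMgIgA3YCIAO6AiAD/gIgAAICZABGAmQAigJkAM4CZAESAmQBVgJkAZoCZAHeAmQCIgJkAmYCZAKqAmQC7gJkAzICZAN2AmQDugJkA/4CZAACAqgARgKoAIoCqADOAqgBEgKoAVYCqAGaAqgB3gKoAiICqAJmAqgCqgKoAu4CqAMyAqgDdgKoA7oCqAP+AqgAAgLsAEYC7ACKAuwAzgLsARIC7AFWAuwBmgLsAd4C7AIiAuwCZgLsAqoC7ALuAuwDMgLsA3YC7AO6AuwD/gLsAAIDMABGAzAAigMwAM4DMAESAzABVgMwAZoDMAHeAzACIgMwAmYDMAKqAzAC7gMwAzIDMAN2AzADugMwA/4DMAACA3QARgN0AIoDdADOA3QBEgN0AVYDdAGaA3QB3gN0AiIDdAJmA3QCqgN0Au4DdAMyA3QDdgN0A7oDdAP+A3QAAgO4AEYDuACKA7gAzgO4ARIDuAFWA7gBmgO4Ad4DuAIiA7gCZgO4AqoDuALuA7gDMgO4A3YDuAO6A7gD/gO4AAID/ABGA/wAigP8AM4D/AESA/wBVgP8AZoD/AHeA/wCIgP8AmYD/AKqA/wC7gP8AzID/AN2A/wDugP8A/4D/AIeHh4eHh3d3d3d3d4eHh4eHl5aWdVR0dHWGh5f3lXJxh4eHh4d3d3d3d3eHh4eHh4eHl5aFZWV2h4eX98ZycXKHh4eHd3d3d3d3d4eHh4eHh4eXl4Z2doeXl8f3c3Jxc4eHh4d3d3d3d3eHh4eHh4eHh4eXl5eXl5eX94VycXLGh4eHd3d3d3d3d4eHh4eHh4eHiIiXl5eXl+fGc3JyhPeHh4eHd3d3d3d3h4eHh4eHiIiIiIiIiIeo93RycXL3p4eHh4eHd3d3d3eHh4eHiIiIiIiIiIiIiPiVgnJypfd3h4eHh4eHd3d3d4eHh4iIiIiIiIiIiIjI14OCgoP3h3eHh4eHh4eHd3d3h4eIiIiIiIiIiIiImPiEgoGC1sd3d4eHh4eHh4eHh4eHiIiIiIiIiIiIiIj4poKBgpT4h4d3h4eHh4eHh4eHiIiIiIiIiIiIiIiIqPeDgoGD96eHh4eHh4eHh4eHh4iIiIiIiIiIiIiIiIj4lYKBgrboh4eHh4eHh4eHh4eIiIiIiIiIiIiIiIiH18aDgYGE+IeHh4eHh4eHh4eHiIiIiIiIiIiIiIiIiJf3hHJxgtfIh4eHh4iHh4eHh4eIiIiIiIiIiIiIiIiH96ZycXKV+IeHh4eIiIeHh4eHiIiIiIiIiIiIiIiIiLfnc3Jxc/eXh4eHiIiIh4eHh4eIiIiIiIiIiIiIiIiI+IRycXK213d3h4eIiIh3h4eHh4iIiIiIiIiIiIiIh9jGgoFyhPeHd4eHh4iIiHeHh4eHiIiIiIiIiIiIiIeo94OCgXLnt3d3h4eHh4iId4eHh4eHiIiIiIiIiIeHh/iVgoGCpfeHd4eHh4eHh4iHh4eHh4eHiIiIiIeHh4fI54OCgoP3l3eHh4eHh4eHh4eHh4eHh4eHh4eHh4eHl/iEgoGCxtiHh4eHh4eHh4d3h4eHh4eHh4eHh4eHh4fotoKCgpT4iIeIh4eHh4eHd3eHh4eHh4eHh4eHh4eHp/eDgoKD97iHiIiIh4eHh3d3d3eHh4eHh4eHh4eHh4f3lYKCgqb4iIiIiIiIh4d3d3d3d3d3d3d3d3d3h4eHx9eCgoKE+JiIiIiIiIiIh3d3d3d3d3d3d3d3d3d3h5f3hIKCg9fIiIiIiIiIiIiHd3d3d3d3d3d3d3d3d3eH96aCgoKV+IiIiIiIiIiIh4eHd3d3d3d3d3d3d3d3d6f3c4KCg/eoiIiIiIiIiIeHh4eHd3d3d3d3d3d3d3eH94RygoO26IiIiIiIiIiIh4eHh4eHh3d3d3d3d3d3d9fGcnJyhPiYiIiIiIiIiIeHh4eHh4eHd3d3d3d3d3eX94NycnPnyIiIiIiIiIiIh4eHh4eHh4c="/>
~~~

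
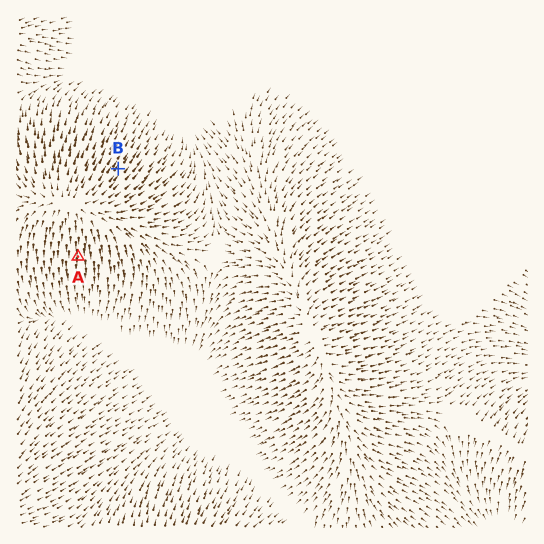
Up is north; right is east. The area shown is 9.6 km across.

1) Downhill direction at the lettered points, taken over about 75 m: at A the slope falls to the S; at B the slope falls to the NE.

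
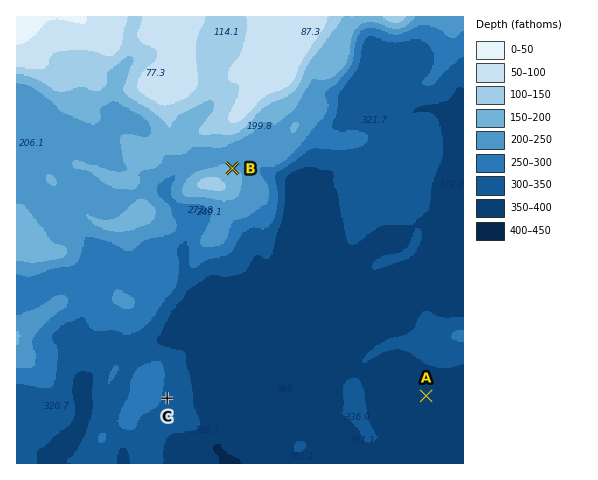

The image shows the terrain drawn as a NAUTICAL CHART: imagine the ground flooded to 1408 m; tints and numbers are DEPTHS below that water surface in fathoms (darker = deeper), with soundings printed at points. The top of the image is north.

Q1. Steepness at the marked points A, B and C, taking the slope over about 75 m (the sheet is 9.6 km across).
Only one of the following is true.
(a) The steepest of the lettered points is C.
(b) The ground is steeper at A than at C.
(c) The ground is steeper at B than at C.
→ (c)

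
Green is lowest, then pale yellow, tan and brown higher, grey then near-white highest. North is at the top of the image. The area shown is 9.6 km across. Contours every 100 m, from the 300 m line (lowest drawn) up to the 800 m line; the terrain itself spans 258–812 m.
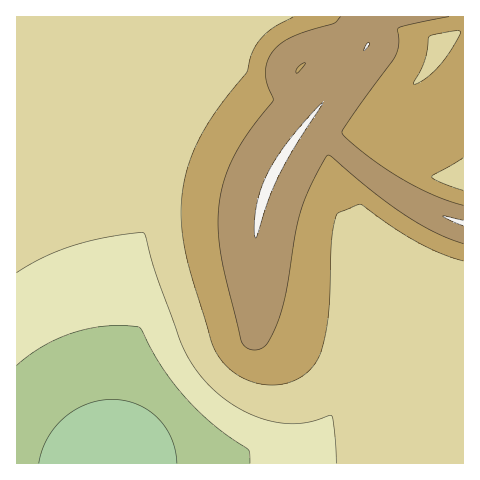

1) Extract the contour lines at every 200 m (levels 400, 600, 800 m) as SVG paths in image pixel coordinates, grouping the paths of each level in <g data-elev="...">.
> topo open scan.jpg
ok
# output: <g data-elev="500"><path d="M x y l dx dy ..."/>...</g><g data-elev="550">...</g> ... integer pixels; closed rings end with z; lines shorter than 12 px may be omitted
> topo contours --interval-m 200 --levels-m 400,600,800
<g data-elev="400"><path d="M17 365l28-20 30-13 33-6 17 0 14 1 20 36 19 26 15 17 17 16 38 27 2 4 0 10"/></g><g data-elev="600"><path d="M463 190l-24-8-6-3-1-3 31-18"/><path d="M414 84l0-2 11-22 4-24 20-4 11-1 0 3-4 8-15 22-14 13z"/><path d="M293 17l-22 12-14 15-6 11-5 18-27 33-18 30-10 21-6 22-4 34 4 36 6 25 20 67 8 16 9 10 10 8 13 6 13 4 13 0 13-3 11-5 10-8 9-15 7-27 3-28 1-56 4-25 4-5 18-8 5 0 31 23 28 16 21 10 21 7"/></g><g data-elev="800"><path d="M255 237l1 1 1-2 11-36 12-26 42-71-34 38-21 33-6 15-5 17-2 18z"/><path d="M463 220l-20-4 20 10"/><path d="M364 50l5-4 0-4-2 2z"/></g>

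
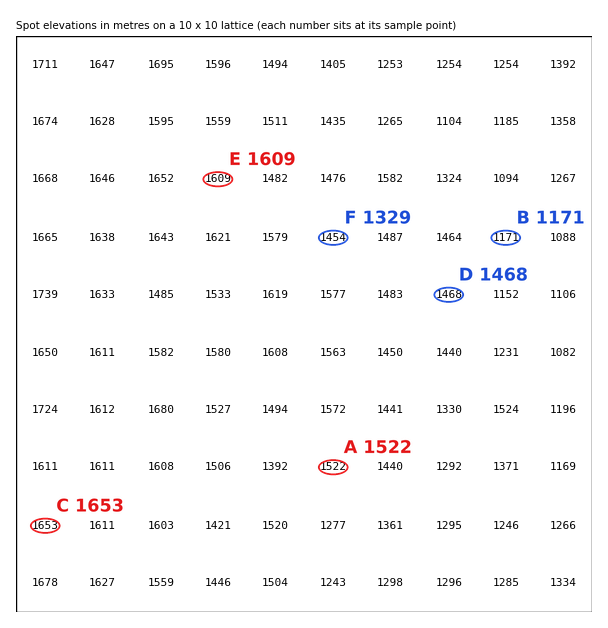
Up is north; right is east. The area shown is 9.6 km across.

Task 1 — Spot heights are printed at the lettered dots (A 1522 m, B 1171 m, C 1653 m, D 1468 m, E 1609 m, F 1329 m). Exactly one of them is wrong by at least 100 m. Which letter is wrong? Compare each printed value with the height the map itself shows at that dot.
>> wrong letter F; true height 1454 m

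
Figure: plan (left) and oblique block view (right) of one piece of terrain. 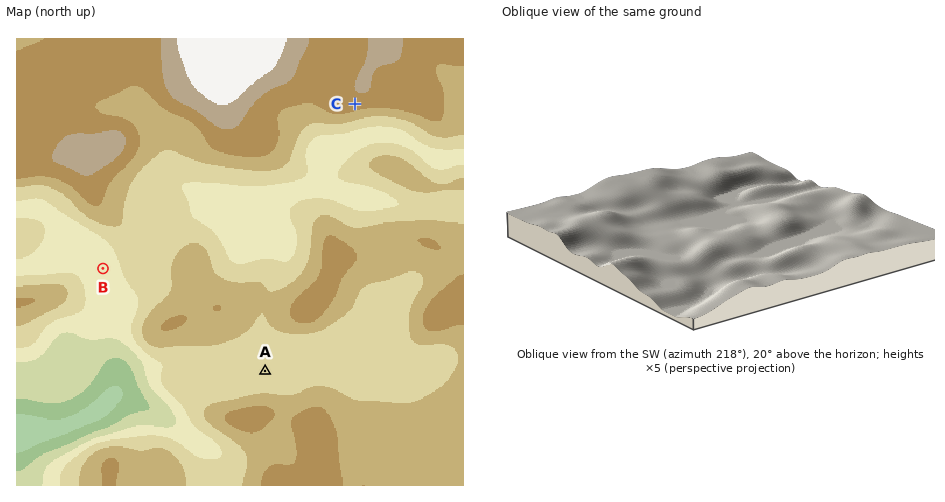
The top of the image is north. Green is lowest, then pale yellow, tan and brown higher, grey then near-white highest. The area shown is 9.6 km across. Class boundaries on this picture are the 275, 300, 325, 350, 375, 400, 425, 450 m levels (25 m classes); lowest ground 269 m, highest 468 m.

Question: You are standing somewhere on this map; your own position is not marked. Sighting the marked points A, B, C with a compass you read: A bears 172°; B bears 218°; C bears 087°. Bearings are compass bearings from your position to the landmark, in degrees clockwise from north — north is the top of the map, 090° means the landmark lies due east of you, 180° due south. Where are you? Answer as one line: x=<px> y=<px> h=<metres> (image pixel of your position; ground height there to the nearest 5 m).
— x=228 y=110 h=445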